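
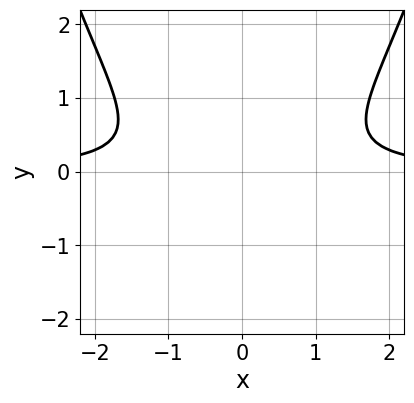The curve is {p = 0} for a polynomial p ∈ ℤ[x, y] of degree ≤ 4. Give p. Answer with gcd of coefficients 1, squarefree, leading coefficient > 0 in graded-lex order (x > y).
Degree: the shape is more complex than any degree-2 curve, so deg p = 3.
Symmetries: mirror symmetry x ↦ −x ⇒ only even powers of x.
Against the integer gridlines: the curve avoids every integer x-axis point in the box; the curve avoids every integer y-axis point in the box.
Assembling these constraints gives the stated polynomial.

x^2*y - 2*y^2 - 1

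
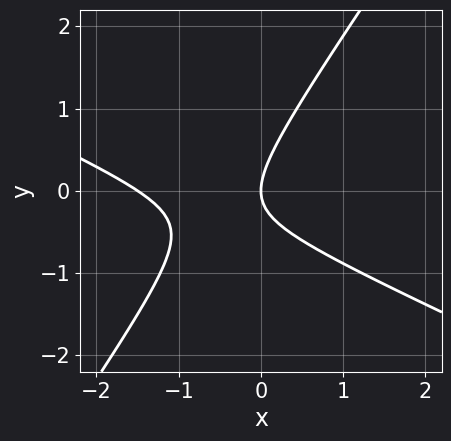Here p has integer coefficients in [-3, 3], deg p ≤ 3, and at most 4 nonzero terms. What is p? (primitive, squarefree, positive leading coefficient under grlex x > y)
The degree is 2 — a generic line meets the curve in up to 2 points.
From the axis intercepts and sections: one x-axis crossing is at x = 0; it crosses the y-axis at the gridline y = 0.
Matching integer coefficients to the picture gives p.

2*x^2 + 3*x*y - 3*y^2 + 3*x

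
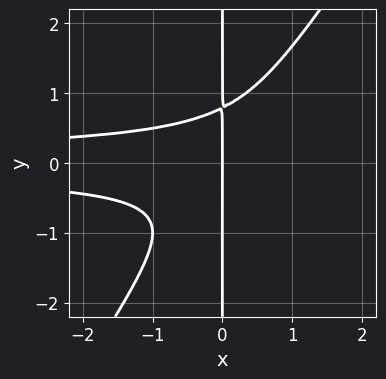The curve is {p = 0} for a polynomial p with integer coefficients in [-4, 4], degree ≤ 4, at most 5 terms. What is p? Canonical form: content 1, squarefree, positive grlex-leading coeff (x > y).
3*x^2*y^2 - 2*x*y^3 + x

Degree: no degree-3 curve has this shape, so deg p = 4.
Checking where it meets the axes: the visible y-axis segment lies entirely on the curve; it crosses the x-axis at the gridline x = 0.
These observations pin down the coefficients.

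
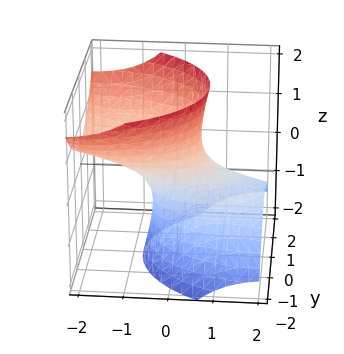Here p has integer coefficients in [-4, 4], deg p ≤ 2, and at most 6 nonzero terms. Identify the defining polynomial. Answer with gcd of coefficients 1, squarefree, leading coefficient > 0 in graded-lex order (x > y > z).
First, degree: no degree-1 surface has this shape, so deg p = 2.
Next, reading off the gridlines: the x-axis gridline crossings are at x ∈ {-1, 1}; it misses every integer gridline on the z-axis.
Finally, the integer polynomial consistent with all of this is the stated p.

x^2 + 3*x*z + 2*y^2 - z^2 - 1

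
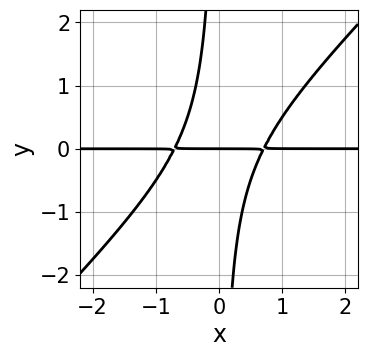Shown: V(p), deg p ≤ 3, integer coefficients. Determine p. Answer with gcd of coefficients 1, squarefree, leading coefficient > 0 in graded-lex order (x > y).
2*x^2*y - 2*x*y^2 - y

First, the degree is 3 — a generic line meets the curve in up to 3 points.
Next, reading off the gridlines: every point of the x-axis in the box is on the curve; it crosses the y-axis at the gridline y = 0.
Finally, putting this together gives p.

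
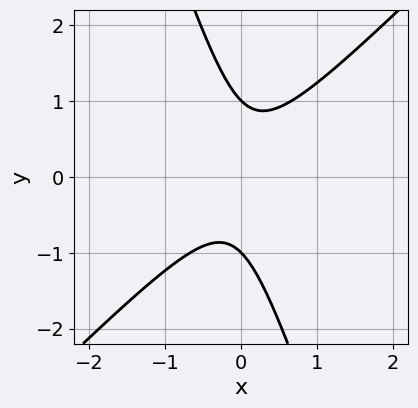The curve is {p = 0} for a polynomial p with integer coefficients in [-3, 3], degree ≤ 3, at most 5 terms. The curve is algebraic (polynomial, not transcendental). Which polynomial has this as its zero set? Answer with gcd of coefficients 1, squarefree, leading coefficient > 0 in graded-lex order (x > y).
(a) deg p = 2.
(b) From the axis intercepts and sections: it misses every integer gridline on the x-axis; the y-axis gridline crossings are at y ∈ {-1, 1}.
(c) Assembling these constraints gives the stated polynomial.

3*x^2 - 2*x*y - y^2 + 1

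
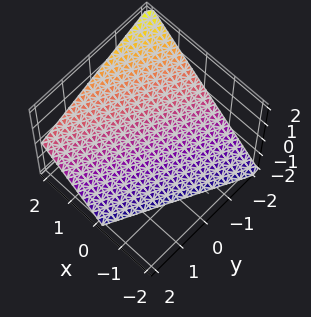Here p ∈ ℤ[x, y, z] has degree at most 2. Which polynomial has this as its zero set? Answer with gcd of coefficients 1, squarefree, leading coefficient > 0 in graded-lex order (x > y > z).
2*x - y - 2*z - 2

1. The degree is 1 — every cross-section is a straight line — this is a plane.
2. Checking where it meets the axes: it meets the z-axis at z = -1 (among the integer gridlines); it crosses the y-axis at the gridline y = -2.
3. The integer polynomial consistent with all of this is the stated p. Check: (1, 0, 0) on the x-axis lies on the surface, and p(1, 0, 0) = 0. ✓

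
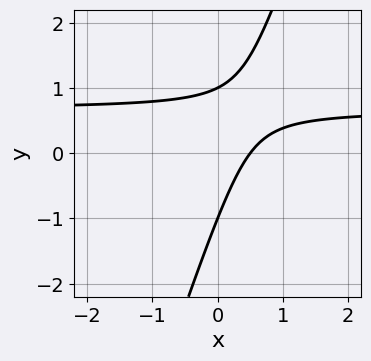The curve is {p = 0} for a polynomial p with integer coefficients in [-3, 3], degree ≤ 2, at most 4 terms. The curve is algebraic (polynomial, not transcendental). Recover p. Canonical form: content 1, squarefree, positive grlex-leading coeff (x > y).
(a) The degree is 2 — the shape is more complex than any degree-1 curve.
(b) Checking where it meets the axes: the y-axis gridline crossings are at y ∈ {-1, 1}.
(c) Together with the visible shape, these determine p as stated.

3*x*y - y^2 - 2*x + 1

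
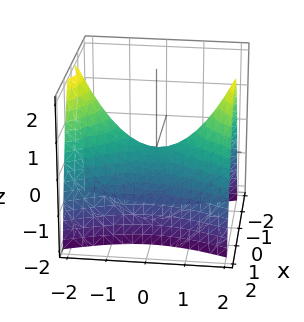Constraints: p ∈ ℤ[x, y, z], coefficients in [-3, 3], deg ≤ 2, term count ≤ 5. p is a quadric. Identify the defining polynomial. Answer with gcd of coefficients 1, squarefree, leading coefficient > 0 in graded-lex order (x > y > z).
1. Degree: a saddle surface; a quadric, so deg p = 2.
2. Symmetries: it's symmetric under y → −y, forcing even powers of y; it's symmetric under x → −x, forcing even powers of x.
3. Reading off the gridlines: it meets the z-axis at z = 0 (among the integer gridlines); one y-axis crossing is at y = 0; one x-axis crossing is at x = 0.
4. Assembling these constraints gives the stated polynomial.

3*x^2 - y^2 + 2*z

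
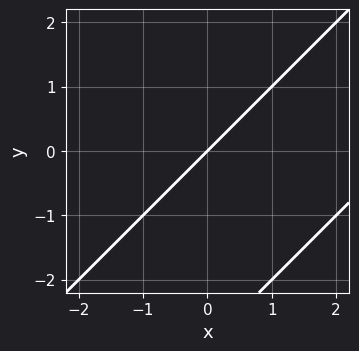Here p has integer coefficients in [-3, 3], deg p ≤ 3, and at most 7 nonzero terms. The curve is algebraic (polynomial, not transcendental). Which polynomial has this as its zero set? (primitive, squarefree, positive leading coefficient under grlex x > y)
x^2 - 2*x*y + y^2 - 3*x + 3*y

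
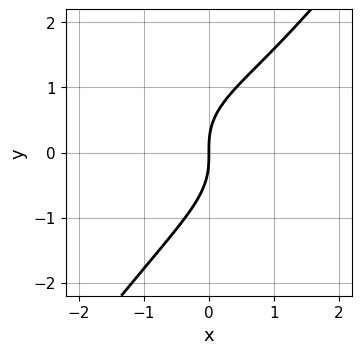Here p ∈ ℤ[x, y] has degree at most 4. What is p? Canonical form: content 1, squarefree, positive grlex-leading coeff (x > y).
1. deg p = 3. The shape is more complex than any degree-2 curve.
2. Reading off the gridlines: it meets the x-axis at x = 0 (among the integer gridlines); one y-axis crossing is at y = 0.
3. These observations pin down the coefficients.

x^3 + 2*x*y^2 - 2*y^3 - x^2 + 3*x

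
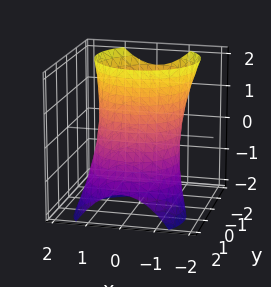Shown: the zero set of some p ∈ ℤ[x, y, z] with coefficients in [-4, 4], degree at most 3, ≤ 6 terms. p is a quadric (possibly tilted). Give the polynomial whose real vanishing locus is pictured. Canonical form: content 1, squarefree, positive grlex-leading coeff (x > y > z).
deg p = 2.
Observable constraints: no z-intercept at any integer in the box.
Solving for integer coefficients yields p as stated.

2*x^2 + 2*y^2 + 2*y*z - 3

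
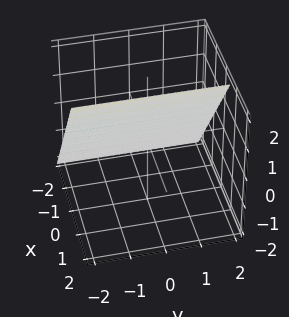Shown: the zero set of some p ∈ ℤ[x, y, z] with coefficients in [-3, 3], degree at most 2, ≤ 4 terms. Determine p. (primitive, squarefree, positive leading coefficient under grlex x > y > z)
3*x - 2*z + 2

Degree: every cross-section is a straight line — this is a plane, so deg p = 1.
From the axis intercepts and sections: it meets the z-axis at z = 1 (among the integer gridlines); the surface avoids every integer y-axis point in the box.
Together with the visible shape, these determine p as stated.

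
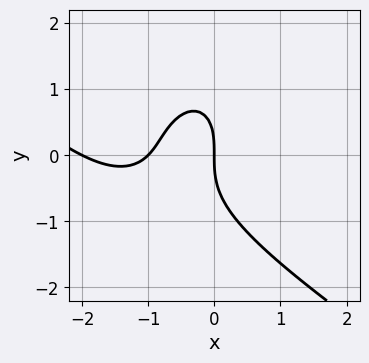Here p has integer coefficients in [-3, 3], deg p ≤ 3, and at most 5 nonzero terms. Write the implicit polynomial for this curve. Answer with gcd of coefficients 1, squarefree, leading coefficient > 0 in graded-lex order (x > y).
x^3 + x^2*y + y^3 + 3*x^2 + 2*x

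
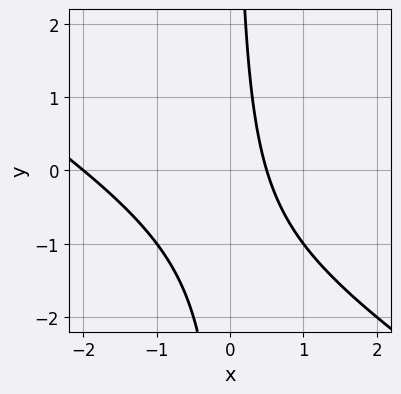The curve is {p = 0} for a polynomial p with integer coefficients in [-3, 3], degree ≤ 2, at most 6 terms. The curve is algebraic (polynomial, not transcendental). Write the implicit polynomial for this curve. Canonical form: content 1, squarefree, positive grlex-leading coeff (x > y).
deg p = 2. A generic line meets the curve in up to 2 points.
From the axis intercepts and sections: no y-intercept at any integer in the box; one x-axis crossing is at x = -2.
Fitting integer coefficients to these (and the overall shape) gives p.

2*x^2 + 3*x*y + 3*x - 2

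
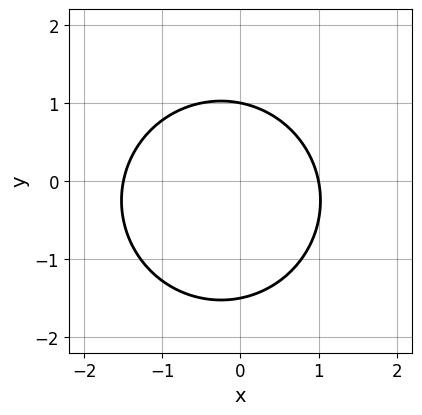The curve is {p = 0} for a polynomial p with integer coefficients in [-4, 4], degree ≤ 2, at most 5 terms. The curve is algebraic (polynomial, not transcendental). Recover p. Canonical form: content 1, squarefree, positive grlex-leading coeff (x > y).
2*x^2 + 2*y^2 + x + y - 3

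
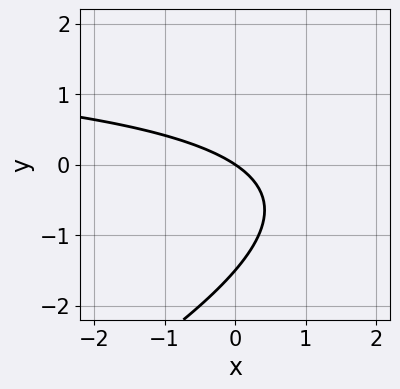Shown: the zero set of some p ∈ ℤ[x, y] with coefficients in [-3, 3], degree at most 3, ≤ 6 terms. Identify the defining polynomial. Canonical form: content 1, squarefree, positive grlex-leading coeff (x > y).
x*y - 2*y^2 - 2*x - 3*y

First, deg p = 2.
Next, checking where it meets the axes: it crosses the y-axis at the gridline y = 0; one x-axis crossing is at x = 0.
Finally, the integer polynomial consistent with all of this is the stated p.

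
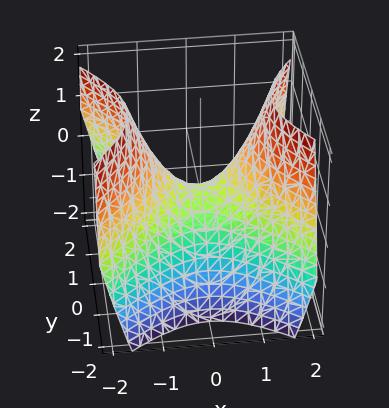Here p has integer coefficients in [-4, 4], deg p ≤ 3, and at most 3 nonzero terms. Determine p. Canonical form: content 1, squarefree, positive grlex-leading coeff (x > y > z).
x^2 - y^2 - z

1. The degree is 2 — a saddle surface; a quadric.
2. Symmetries: the x ↦ −x reflection is a symmetry, so x appears only in even powers; the y ↦ −y reflection is a symmetry, so y appears only in even powers.
3. Against the integer gridlines: it crosses the y-axis at the gridline y = 0; it crosses the z-axis at the gridline z = 0; it meets the x-axis at x = 0 (among the integer gridlines).
4. Matching integer coefficients to the picture gives p.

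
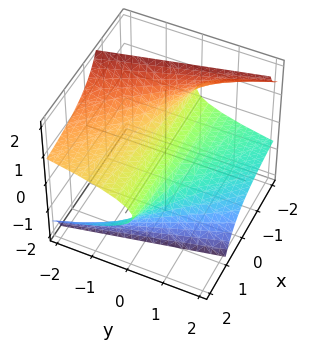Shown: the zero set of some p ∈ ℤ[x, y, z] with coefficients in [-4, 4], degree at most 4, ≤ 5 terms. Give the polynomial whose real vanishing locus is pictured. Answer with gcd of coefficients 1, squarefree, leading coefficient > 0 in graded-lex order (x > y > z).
3*x*z^2 + z^3 + 3*y + 3*z

(a) deg p = 3. The shape is more complex than any degree-2 surface.
(b) From the axis intercepts and sections: it crosses the y-axis at the gridline y = 0; it crosses the z-axis at the gridline z = 0; every point of the x-axis in the box is on the surface.
(c) Assembling these constraints gives the stated polynomial.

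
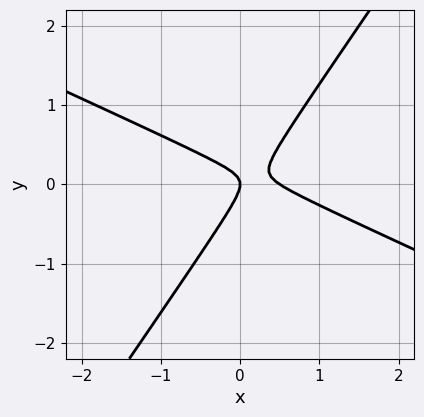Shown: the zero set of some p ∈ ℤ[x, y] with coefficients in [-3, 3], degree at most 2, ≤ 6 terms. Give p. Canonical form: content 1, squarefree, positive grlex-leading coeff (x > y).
2*x^2 + 3*x*y - 3*y^2 - x

1. The degree is 2 — no degree-1 curve has this shape.
2. From the axis intercepts and sections: it crosses the y-axis at the gridline y = 0; one x-axis crossing is at x = 0.
3. The integer polynomial consistent with all of this is the stated p.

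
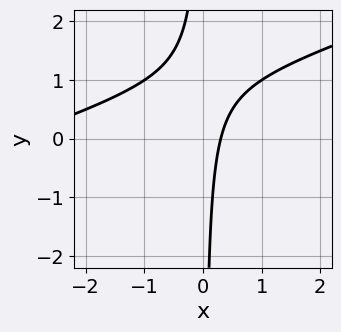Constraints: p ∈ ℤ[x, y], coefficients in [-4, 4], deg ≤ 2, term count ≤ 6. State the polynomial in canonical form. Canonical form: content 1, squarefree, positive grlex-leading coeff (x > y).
1. deg p = 2. The shape is more complex than any degree-1 curve.
2. Observable constraints: no y-intercept at any integer in the box.
3. The integer polynomial consistent with all of this is the stated p.

x^2 - 3*x*y + 3*x - 1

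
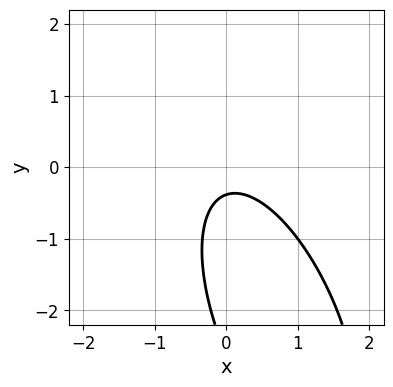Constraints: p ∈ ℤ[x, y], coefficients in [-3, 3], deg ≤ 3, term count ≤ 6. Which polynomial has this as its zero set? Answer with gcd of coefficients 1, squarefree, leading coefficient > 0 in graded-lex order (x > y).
3*x^2 + 2*x*y + y^2 + 3*y + 1

The degree is 2 — a generic line meets the curve in up to 2 points.
Observable constraints: it misses every integer gridline on the x-axis.
Fitting integer coefficients to these (and the overall shape) gives p.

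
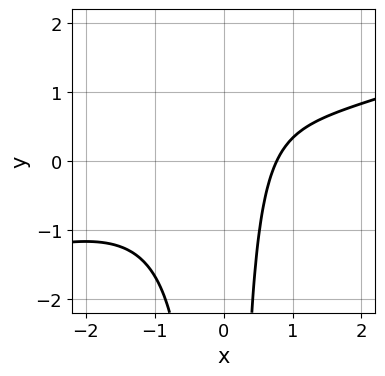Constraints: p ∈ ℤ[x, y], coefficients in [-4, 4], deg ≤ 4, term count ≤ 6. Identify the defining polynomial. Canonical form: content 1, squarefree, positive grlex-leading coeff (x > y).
deg p = 3.
Against the integer gridlines: it misses every integer gridline on the y-axis.
Fitting integer coefficients to these (and the overall shape) gives p.

x^3 - 3*x^2*y + 2*x - 2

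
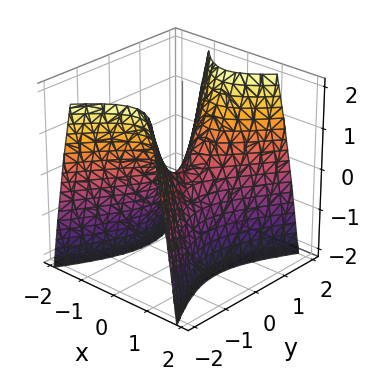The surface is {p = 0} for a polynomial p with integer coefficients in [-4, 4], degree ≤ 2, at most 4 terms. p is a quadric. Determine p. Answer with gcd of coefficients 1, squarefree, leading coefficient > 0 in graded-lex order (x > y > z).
2*x^2 - y^2 + z

1. Degree: a hyperbolic paraboloid; a quadric, so deg p = 2.
2. Symmetries: the y ↦ −y reflection is a symmetry, so y appears only in even powers; the x ↦ −x reflection is a symmetry, so x appears only in even powers.
3. From the axis intercepts and sections: it meets the y-axis at y = 0 (among the integer gridlines); it meets the z-axis at z = 0 (among the integer gridlines).
4. The integer polynomial consistent with all of this is the stated p.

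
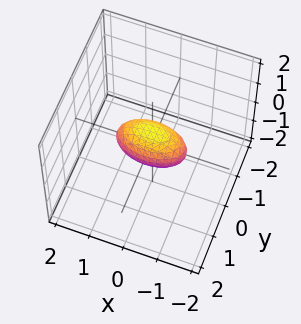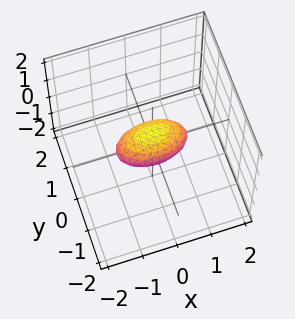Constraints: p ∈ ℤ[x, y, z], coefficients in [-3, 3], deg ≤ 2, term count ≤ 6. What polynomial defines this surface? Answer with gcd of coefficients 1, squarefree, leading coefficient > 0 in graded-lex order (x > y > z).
(a) The degree is 2 — bounded and convex; a quadric.
(b) Symmetries: mirror symmetry z ↦ −z ⇒ only even powers of z; mirror symmetry y ↦ −y ⇒ only even powers of y; mirror symmetry x ↦ −x ⇒ only even powers of x.
(c) Reading off the gridlines: the x-axis gridline crossings are at x ∈ {-1, 1}.
(d) The integer polynomial consistent with all of this is the stated p.

x^2 + 3*y^2 + 2*z^2 - 1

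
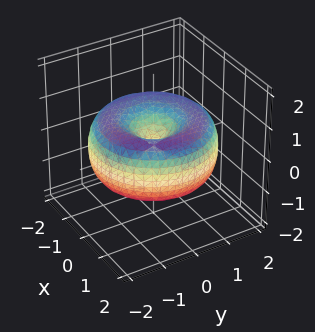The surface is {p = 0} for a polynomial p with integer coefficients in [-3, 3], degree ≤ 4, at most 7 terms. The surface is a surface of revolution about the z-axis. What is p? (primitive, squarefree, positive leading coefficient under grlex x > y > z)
x^4 + 2*x^2*y^2 + y^4 - 3*x^2 - 3*y^2 + 3*z^2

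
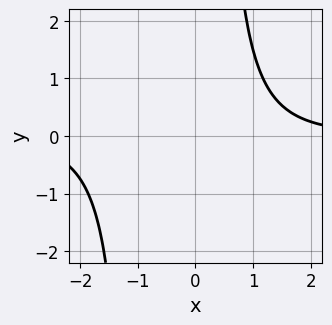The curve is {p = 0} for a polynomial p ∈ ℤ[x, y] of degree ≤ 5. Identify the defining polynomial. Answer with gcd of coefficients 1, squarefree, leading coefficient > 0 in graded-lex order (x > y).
(a) deg p = 4. A generic line meets the curve in up to 4 points.
(b) From the axis intercepts and sections: no x-intercept at any integer in the box; no y-intercept at any integer in the box.
(c) These observations pin down the coefficients.

x^3*y + x^2*y - 3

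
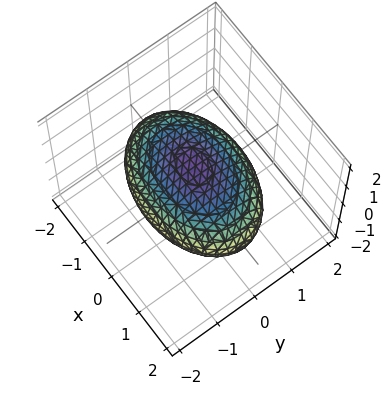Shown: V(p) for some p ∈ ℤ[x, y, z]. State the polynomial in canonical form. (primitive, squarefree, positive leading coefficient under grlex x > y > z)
x^2 + 2*y^2 + 3*z^2 - 3

First, degree: bounded and convex; a quadric, so deg p = 2.
Next, symmetries: the y ↦ −y reflection is a symmetry, so y appears only in even powers; it's symmetric under z → −z, forcing even powers of z; the x ↦ −x reflection is a symmetry, so x appears only in even powers.
Then, reading off the gridlines: among the integer gridlines, it crosses the z-axis at z ∈ {-1, 1}.
Finally, assembling these constraints gives the stated polynomial.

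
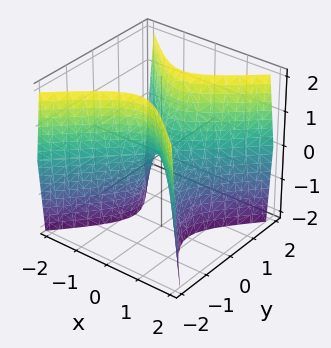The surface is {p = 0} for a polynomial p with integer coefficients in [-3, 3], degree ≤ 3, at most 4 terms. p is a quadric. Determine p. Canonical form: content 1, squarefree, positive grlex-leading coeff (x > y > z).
First, the degree is 2 — a hyperbolic paraboloid; a quadric.
Next, symmetries: the x ↦ −x reflection is a symmetry, so x appears only in even powers; mirror symmetry y ↦ −y ⇒ only even powers of y.
Then, from the axis intercepts and sections: it meets the x-axis at x = 0 (among the integer gridlines); it meets the y-axis at y = 0 (among the integer gridlines); it crosses the z-axis at the gridline z = 0.
Finally, assembling these constraints gives the stated polynomial.

3*x^2 - 3*y^2 + z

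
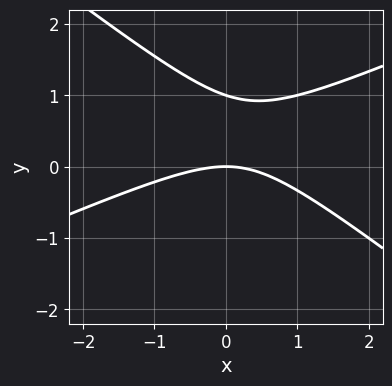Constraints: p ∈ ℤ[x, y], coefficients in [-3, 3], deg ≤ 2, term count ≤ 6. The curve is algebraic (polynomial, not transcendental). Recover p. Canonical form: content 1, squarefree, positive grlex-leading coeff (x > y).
x^2 - x*y - 3*y^2 + 3*y

deg p = 2. The shape is more complex than any degree-1 curve.
Observable constraints: among the integer gridlines, it crosses the y-axis at y ∈ {0, 1}; one x-axis crossing is at x = 0.
Solving for integer coefficients yields p as stated.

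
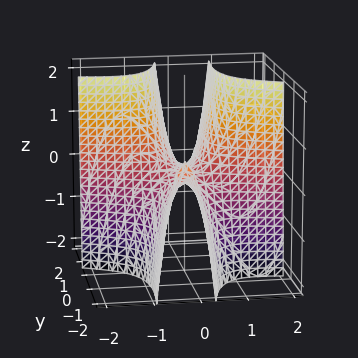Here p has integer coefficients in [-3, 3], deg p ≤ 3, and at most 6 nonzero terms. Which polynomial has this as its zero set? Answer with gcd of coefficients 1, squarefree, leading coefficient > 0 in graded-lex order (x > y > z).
x^3 + 3*x^2*y - x*y^2 - z

(a) The degree is 3 — no degree-2 surface has this shape.
(b) Against the integer gridlines: every point of the y-axis in the box is on the surface; it meets the x-axis at x = 0 (among the integer gridlines); it meets the z-axis at z = 0 (among the integer gridlines).
(c) Fitting integer coefficients to these (and the overall shape) gives p.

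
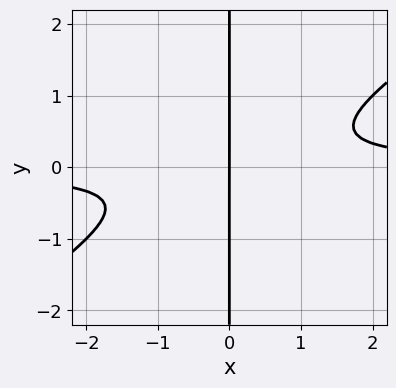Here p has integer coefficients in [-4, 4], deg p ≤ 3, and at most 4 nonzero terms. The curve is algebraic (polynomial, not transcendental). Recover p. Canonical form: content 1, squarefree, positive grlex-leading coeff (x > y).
deg p = 3. A generic line meets the curve in up to 3 points.
From the visible intercepts: every point of the y-axis in the box is on the curve; it meets the x-axis at x = 0 (among the integer gridlines).
Assembling these constraints gives the stated polynomial.

2*x^2*y - 3*x*y^2 - x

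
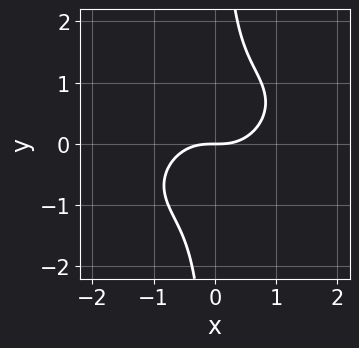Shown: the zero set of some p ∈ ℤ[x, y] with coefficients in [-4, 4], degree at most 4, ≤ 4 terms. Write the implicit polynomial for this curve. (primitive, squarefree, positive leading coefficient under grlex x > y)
2*x^3 - 2*x^2*y + 3*x*y^2 - 2*y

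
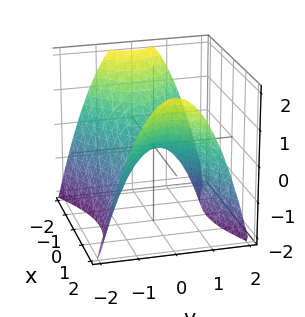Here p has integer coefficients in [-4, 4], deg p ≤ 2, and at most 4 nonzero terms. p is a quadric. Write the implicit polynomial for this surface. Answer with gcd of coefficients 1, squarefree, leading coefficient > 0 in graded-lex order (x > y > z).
x^2 - 2*y^2 - 2*z

First, degree: a saddle surface; a quadric, so deg p = 2.
Then, symmetries: it's symmetric under y → −y, forcing even powers of y; mirror symmetry x ↦ −x ⇒ only even powers of x.
Then, against the integer gridlines: it crosses the z-axis at the gridline z = 0; one x-axis crossing is at x = 0.
Finally, fitting integer coefficients to these (and the overall shape) gives p.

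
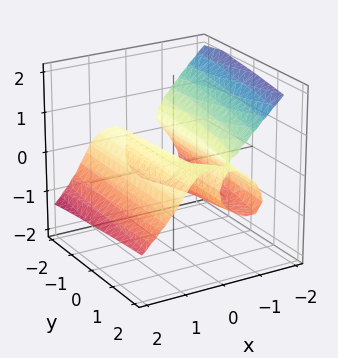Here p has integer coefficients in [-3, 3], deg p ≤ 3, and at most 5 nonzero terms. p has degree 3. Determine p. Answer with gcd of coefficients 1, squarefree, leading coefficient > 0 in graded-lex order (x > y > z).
(a) deg p = 3.
(b) Reading off the gridlines: one z-axis crossing is at z = 0; the visible y-axis segment lies entirely on the surface; the x-axis gridline crossings are at x ∈ {-1, 0, 1}.
(c) Matching integer coefficients to the picture gives p.

2*x^3 - y*z^2 + 3*z^3 + 3*x*z - 2*x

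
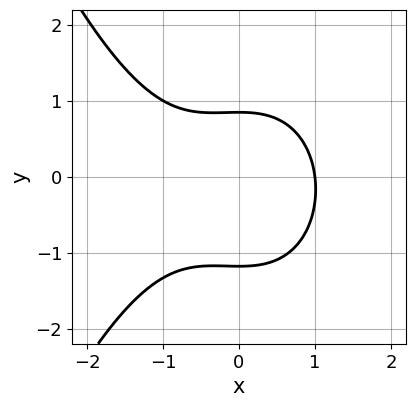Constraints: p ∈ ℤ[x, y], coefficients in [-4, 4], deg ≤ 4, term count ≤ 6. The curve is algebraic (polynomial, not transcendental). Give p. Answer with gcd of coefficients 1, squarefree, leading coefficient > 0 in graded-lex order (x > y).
2*x^3 + x^2 + 3*y^2 + y - 3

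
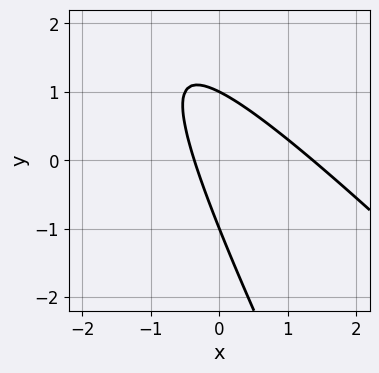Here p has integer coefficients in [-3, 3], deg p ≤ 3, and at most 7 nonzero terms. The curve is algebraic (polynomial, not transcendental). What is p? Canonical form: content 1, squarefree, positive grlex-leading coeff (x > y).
2*x^2 + 3*x*y + y^2 - 2*x - 1

The degree is 2 — a generic line meets the curve in up to 2 points.
Checking where it meets the axes: among the integer gridlines, it crosses the y-axis at y ∈ {-1, 1}.
Matching integer coefficients to the picture gives p.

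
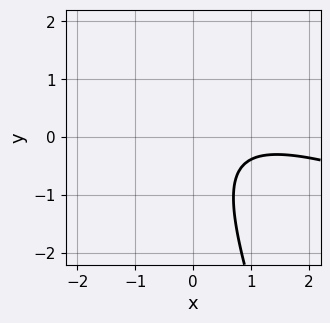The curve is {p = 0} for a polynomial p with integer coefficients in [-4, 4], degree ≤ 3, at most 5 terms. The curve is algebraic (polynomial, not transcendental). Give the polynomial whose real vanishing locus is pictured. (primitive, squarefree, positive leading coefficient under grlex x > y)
First, deg p = 2. The shape is more complex than any degree-1 curve.
Next, reading off the gridlines: no y-intercept at any integer in the box; no x-intercept at any integer in the box.
Finally, solving for integer coefficients yields p as stated.

x^2 + 3*x*y + y^2 - 2*x + 2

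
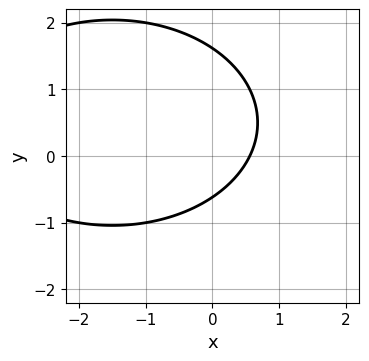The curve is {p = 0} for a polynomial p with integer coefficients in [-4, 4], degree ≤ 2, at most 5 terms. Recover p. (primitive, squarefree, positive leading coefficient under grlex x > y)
x^2 + 2*y^2 + 3*x - 2*y - 2

Degree: the shape is more complex than any degree-1 curve, so deg p = 2.
Matching integer coefficients to the picture gives p.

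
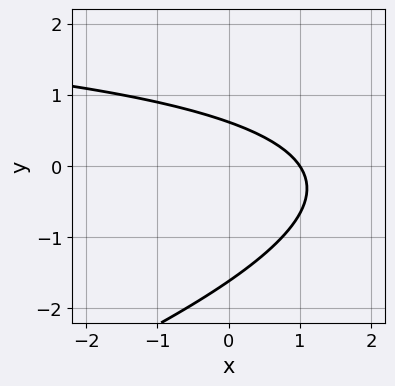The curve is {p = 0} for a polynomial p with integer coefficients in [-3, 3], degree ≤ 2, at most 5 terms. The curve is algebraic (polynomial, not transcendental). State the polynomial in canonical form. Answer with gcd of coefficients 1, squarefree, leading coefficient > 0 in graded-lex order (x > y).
x*y - 3*y^2 - 3*x - 3*y + 3

(a) Degree: no degree-1 curve has this shape, so deg p = 2.
(b) From the visible intercepts: one x-axis crossing is at x = 1.
(c) Fitting integer coefficients to these (and the overall shape) gives p.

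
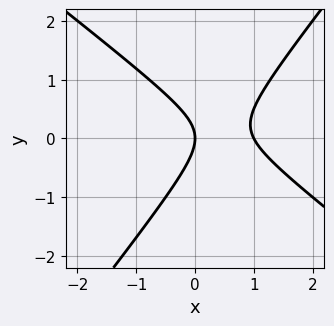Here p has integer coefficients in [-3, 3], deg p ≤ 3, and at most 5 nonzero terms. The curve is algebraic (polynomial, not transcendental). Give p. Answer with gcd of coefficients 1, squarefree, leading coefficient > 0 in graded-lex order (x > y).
(a) The degree is 2 — no degree-1 curve has this shape.
(b) Against the integer gridlines: it meets the y-axis at y = 0 (among the integer gridlines); the x-axis gridline crossings are at x ∈ {0, 1}.
(c) Together with the visible shape, these determine p as stated.

2*x^2 + x*y - 2*y^2 - 2*x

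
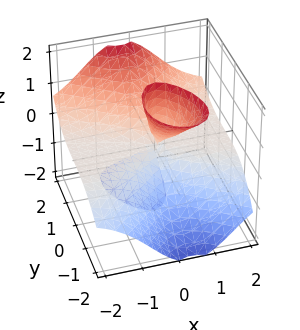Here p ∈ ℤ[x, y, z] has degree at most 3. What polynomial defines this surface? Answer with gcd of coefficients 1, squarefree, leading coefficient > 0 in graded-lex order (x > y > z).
First, there are 2 components. They look like related sheets of one shape, so recover p as a whole.
Then, the degree is 3 — a generic line meets the surface in up to 3 points.
Next, from the visible intercepts: every point of the x-axis in the box is on the surface; every point of the z-axis in the box is on the surface; it meets the y-axis at y = 0 (among the integer gridlines).
Finally, putting this together gives p.

3*x^2*z + x*y*z - y^3 + y*z^2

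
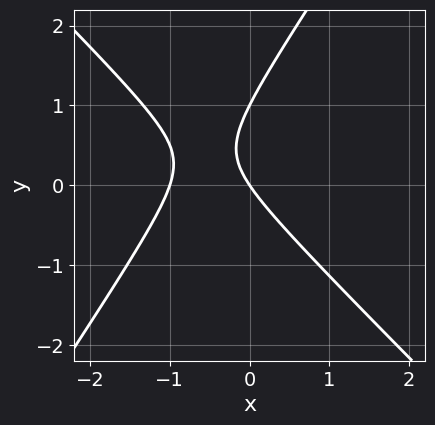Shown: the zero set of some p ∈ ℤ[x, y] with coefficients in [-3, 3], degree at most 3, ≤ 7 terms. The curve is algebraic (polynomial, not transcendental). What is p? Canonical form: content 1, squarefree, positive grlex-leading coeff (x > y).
First, degree: a generic line meets the curve in up to 2 points, so deg p = 2.
Next, reading off the gridlines: the y-axis gridline crossings are at y ∈ {0, 1}; among the integer gridlines, it crosses the x-axis at x ∈ {-1, 0}.
Finally, together with the visible shape, these determine p as stated.

3*x^2 + x*y - 2*y^2 + 3*x + 2*y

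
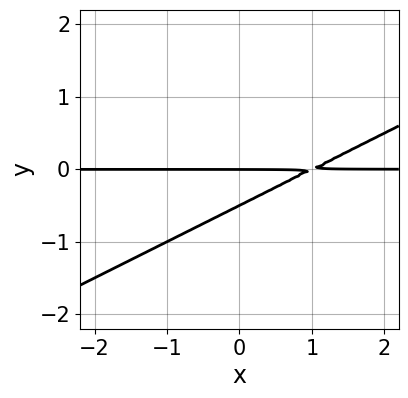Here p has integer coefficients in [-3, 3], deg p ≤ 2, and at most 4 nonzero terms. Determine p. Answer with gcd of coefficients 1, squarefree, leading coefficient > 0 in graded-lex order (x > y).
x*y - 2*y^2 - y

1. The degree is 2 — a generic line meets the curve in up to 2 points.
2. Checking where it meets the axes: the visible x-axis segment lies entirely on the curve; one y-axis crossing is at y = 0.
3. Together with the visible shape, these determine p as stated.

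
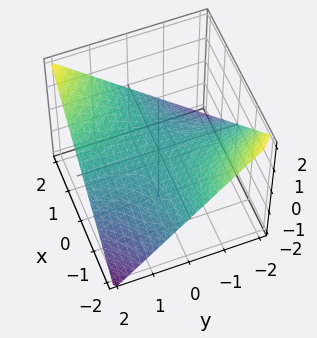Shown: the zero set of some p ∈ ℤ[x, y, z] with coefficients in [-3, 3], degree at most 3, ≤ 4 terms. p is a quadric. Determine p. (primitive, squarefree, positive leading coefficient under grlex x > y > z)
x*y - 2*z

First, degree: a hyperbolic paraboloid; a quadric, so deg p = 2.
Next, checking where it meets the axes: one z-axis crossing is at z = 0; every point of the y-axis in the box is on the surface.
Finally, fitting integer coefficients to these (and the overall shape) gives p. Check: (-1, 0, 0) on the x-axis lies on the surface, and p(-1, 0, 0) = 0. ✓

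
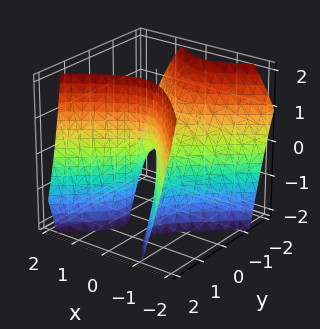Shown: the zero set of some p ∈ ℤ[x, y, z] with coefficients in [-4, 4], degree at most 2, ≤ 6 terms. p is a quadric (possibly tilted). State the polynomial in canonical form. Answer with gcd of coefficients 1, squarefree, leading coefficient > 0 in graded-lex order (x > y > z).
First, the degree is 2 — a generic line meets the surface in up to 2 points.
Next, reading off the gridlines: it crosses the x-axis at the gridline x = 0; it crosses the y-axis at the gridline y = 0; it meets the z-axis at z = 0 (among the integer gridlines).
Finally, matching integer coefficients to the picture gives p.

3*x^2 - x*y - 3*y^2 - 2*y*z + z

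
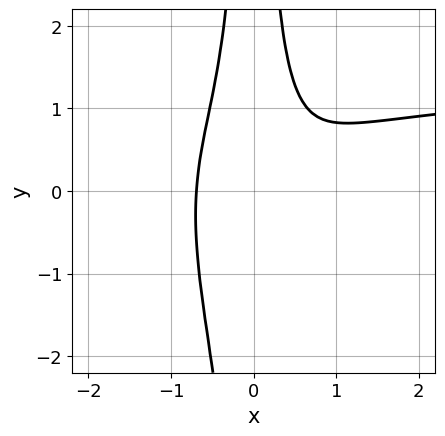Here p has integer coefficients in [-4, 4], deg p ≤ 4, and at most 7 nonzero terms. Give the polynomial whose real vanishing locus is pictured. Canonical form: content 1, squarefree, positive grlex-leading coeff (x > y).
2*x^3*y + x^2*y^2 - 3*x^3 + 2*x^2*y - 1

1. Degree: a generic line meets the curve in up to 4 points, so deg p = 4.
2. From the visible intercepts: the curve avoids every integer y-axis point in the box.
3. The integer polynomial consistent with all of this is the stated p.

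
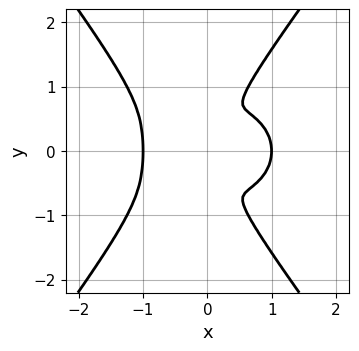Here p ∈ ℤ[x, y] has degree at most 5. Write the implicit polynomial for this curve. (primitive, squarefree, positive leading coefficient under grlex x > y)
1. The degree is 4 — the shape is more complex than any degree-3 curve.
2. Symmetries: the y ↦ −y reflection is a symmetry, so y appears only in even powers.
3. Reading off the gridlines: the x-axis gridline crossings are at x ∈ {-1, 1}.
4. Together with the visible shape, these determine p as stated.

3*x^4 + 2*x^2*y^2 - 2*y^4 + 3*x*y^2 - 3*x^2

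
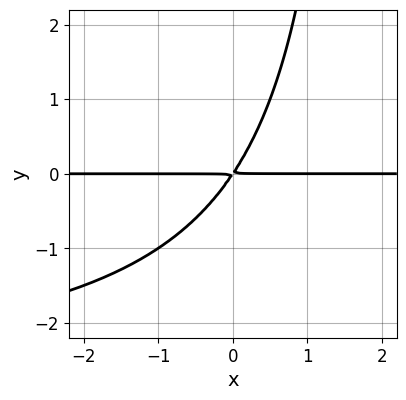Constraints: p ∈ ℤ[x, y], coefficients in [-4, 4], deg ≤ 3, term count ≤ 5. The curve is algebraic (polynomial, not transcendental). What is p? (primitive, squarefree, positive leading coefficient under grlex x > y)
1. The degree is 3 — no degree-2 curve has this shape.
2. Checking where it meets the axes: the visible x-axis segment lies entirely on the curve.
3. Fitting integer coefficients to these (and the overall shape) gives p.

x*y^2 + 3*x*y - 2*y^2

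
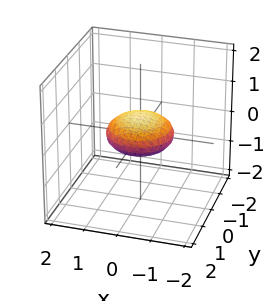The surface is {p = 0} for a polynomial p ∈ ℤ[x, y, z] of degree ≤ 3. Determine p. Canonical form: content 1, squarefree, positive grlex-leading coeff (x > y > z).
x^2 + y^2 + 3*z^2 - 1

First, the degree is 2 — a generic line meets the surface in up to 2 points.
Then, by symmetry, the surface is invariant under rotation about z: p = q(x² + y², z).
Next, checking where it meets the axes: the x-axis gridline crossings are at x ∈ {-1, 1}; a circular section at z = 0 has radius exactly 1.
Finally, assembling these constraints gives the stated polynomial. Check: (0, -1, 0) on the y-axis lies on the surface, and p(0, -1, 0) = 0. ✓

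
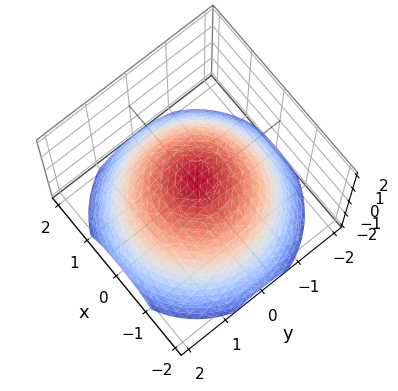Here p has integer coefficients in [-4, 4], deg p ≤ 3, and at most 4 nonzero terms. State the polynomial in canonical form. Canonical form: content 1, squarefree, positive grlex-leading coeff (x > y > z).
x^2 + y^2 + 2*z - 1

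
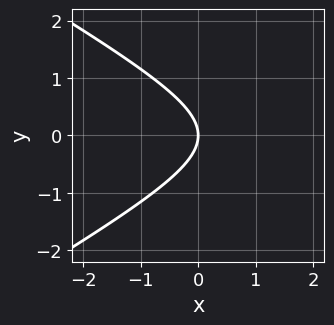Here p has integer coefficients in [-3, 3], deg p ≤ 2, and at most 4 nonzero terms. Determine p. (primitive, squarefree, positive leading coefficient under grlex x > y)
x^2 - 3*y^2 - 3*x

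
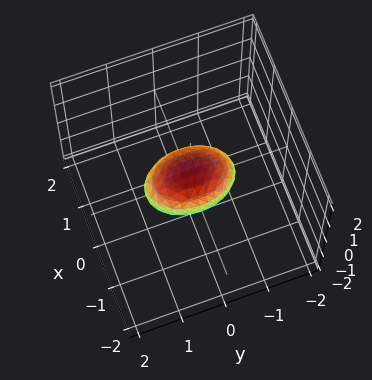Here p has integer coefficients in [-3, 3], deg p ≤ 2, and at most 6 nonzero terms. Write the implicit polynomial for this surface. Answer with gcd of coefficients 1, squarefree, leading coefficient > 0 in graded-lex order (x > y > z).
2*x^2 + y^2 + 2*z^2 - 1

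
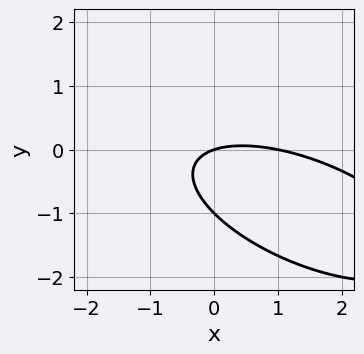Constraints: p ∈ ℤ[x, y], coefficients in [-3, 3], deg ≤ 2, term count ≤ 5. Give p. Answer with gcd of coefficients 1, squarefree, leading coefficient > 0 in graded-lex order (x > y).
1. The degree is 2 — the shape is more complex than any degree-1 curve.
2. Observable constraints: the x-axis gridline crossings are at x ∈ {0, 1}; the y-axis gridline crossings are at y ∈ {-1, 0}.
3. Putting this together gives p.

x^2 + 2*x*y + 3*y^2 - x + 3*y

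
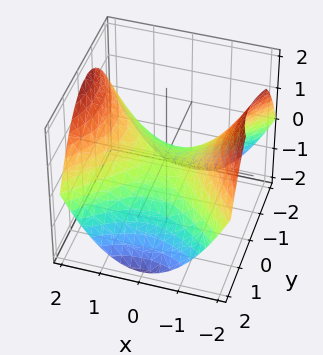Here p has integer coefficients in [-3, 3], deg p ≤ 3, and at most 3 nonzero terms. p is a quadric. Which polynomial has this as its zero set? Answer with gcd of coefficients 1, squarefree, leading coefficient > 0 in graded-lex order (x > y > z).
(a) Degree: a saddle surface; a quadric, so deg p = 2.
(b) Symmetries: it's symmetric under x → −x, forcing even powers of x; the y ↦ −y reflection is a symmetry, so y appears only in even powers.
(c) From the axis intercepts and sections: one x-axis crossing is at x = 0; it crosses the z-axis at the gridline z = 0; one y-axis crossing is at y = 0.
(d) The integer polynomial consistent with all of this is the stated p.

x^2 - y^2 - 2*z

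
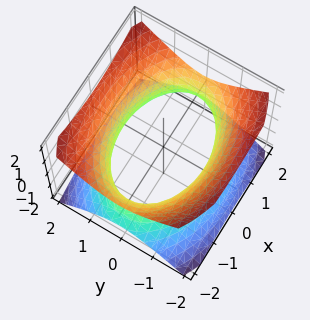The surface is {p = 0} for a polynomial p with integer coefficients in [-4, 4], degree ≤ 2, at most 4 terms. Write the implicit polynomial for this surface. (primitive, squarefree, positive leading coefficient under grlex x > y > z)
x^2 + 2*y^2 - 2*z^2 - 3

Degree: one connected sheet with a waist; a quadric, so deg p = 2.
Symmetries: it's symmetric under z → −z, forcing even powers of z; it's symmetric under x → −x, forcing even powers of x; it's symmetric under y → −y, forcing even powers of y.
Against the integer gridlines: the surface avoids every integer z-axis point in the box.
Fitting integer coefficients to these (and the overall shape) gives p.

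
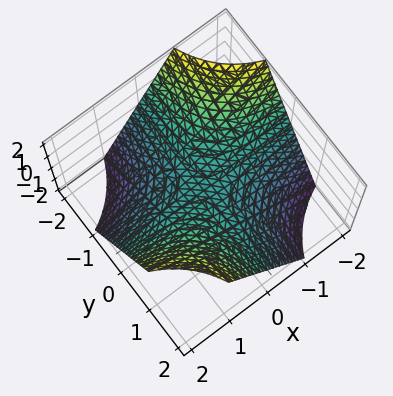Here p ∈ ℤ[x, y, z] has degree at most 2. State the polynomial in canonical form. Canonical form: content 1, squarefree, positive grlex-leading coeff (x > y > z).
x*y - z

deg p = 2.
From the axis intercepts and sections: it meets the z-axis at z = 0 (among the integer gridlines); the visible x-axis segment lies entirely on the surface; every point of the y-axis in the box is on the surface.
Together with the visible shape, these determine p as stated.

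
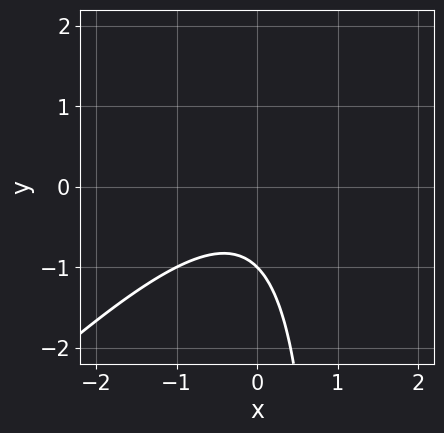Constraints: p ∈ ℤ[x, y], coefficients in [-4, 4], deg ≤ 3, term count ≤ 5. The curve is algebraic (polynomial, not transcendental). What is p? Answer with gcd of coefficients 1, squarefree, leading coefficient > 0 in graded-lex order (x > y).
x^2 - x*y + y + 1

First, degree: the shape is more complex than any degree-1 curve, so deg p = 2.
Next, observable constraints: it misses every integer gridline on the x-axis; it crosses the y-axis at the gridline y = -1.
Finally, together with the visible shape, these determine p as stated.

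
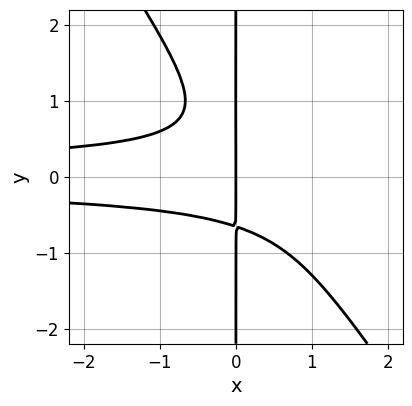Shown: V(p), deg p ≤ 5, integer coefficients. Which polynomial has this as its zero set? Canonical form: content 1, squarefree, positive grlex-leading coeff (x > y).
3*x^2*y^2 + 2*x*y^3 - x*y^2 + x

1. The degree is 4 — a generic line meets the curve in up to 4 points.
2. Checking where it meets the axes: it crosses the x-axis at the gridline x = 0; the visible y-axis segment lies entirely on the curve.
3. Matching integer coefficients to the picture gives p.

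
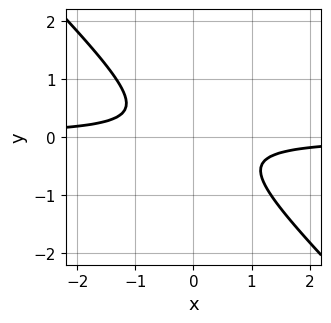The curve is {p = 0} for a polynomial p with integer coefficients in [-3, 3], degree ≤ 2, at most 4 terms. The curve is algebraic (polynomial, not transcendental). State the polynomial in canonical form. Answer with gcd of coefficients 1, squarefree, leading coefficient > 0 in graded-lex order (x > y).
3*x*y + 3*y^2 + 1

The degree is 2 — no degree-1 curve has this shape.
From the visible intercepts: it misses every integer gridline on the y-axis; the curve avoids every integer x-axis point in the box.
Putting this together gives p.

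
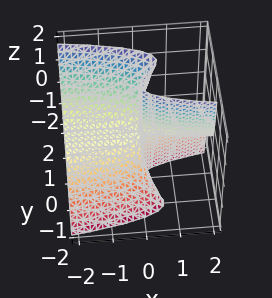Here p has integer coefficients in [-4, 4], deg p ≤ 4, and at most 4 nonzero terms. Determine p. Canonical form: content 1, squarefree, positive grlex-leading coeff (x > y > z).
3*y^3 - 2*y^2*z + x*z

First, degree: the shape is more complex than any degree-2 surface, so deg p = 3.
Then, reading off the gridlines: the visible x-axis segment lies entirely on the surface; the visible z-axis segment lies entirely on the surface; one y-axis crossing is at y = 0.
Finally, matching integer coefficients to the picture gives p.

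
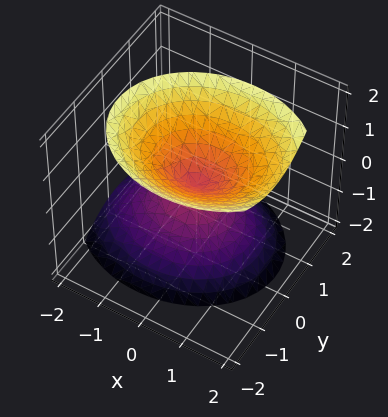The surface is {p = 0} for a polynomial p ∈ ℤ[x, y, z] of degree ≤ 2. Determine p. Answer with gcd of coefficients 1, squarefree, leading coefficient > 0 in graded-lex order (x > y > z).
There are 2 components.
deg p = 2.
Reading off the gridlines: it crosses the z-axis at the gridline z = 0; it crosses the x-axis at the gridline x = 0.
Assembling these constraints gives the stated polynomial.

2*x^2 - x*z + 3*y^2 + y*z - 2*z^2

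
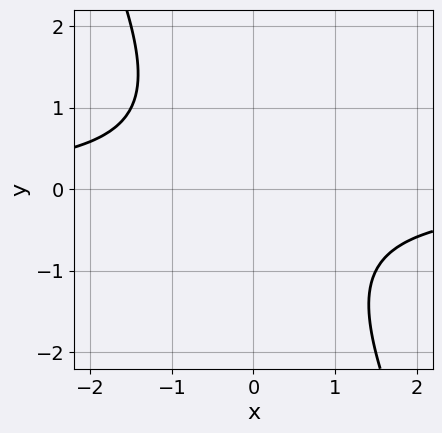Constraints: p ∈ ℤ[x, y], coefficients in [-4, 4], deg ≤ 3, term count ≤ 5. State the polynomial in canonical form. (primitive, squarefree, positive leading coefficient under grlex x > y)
First, the degree is 2 — no degree-1 curve has this shape.
Then, from the axis intercepts and sections: no y-intercept at any integer in the box; the curve avoids every integer x-axis point in the box.
Finally, fitting integer coefficients to these (and the overall shape) gives p.

2*x*y + y^2 + 2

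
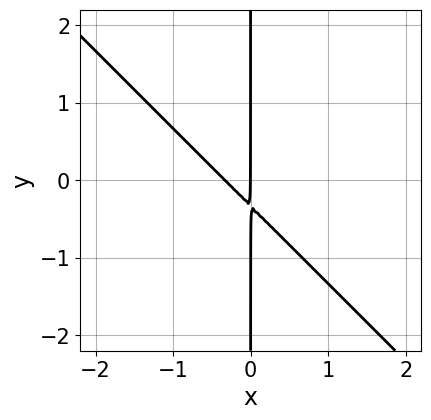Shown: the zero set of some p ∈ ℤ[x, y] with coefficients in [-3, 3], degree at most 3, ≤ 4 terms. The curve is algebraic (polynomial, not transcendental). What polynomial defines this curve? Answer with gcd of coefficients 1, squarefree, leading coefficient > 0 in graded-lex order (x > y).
3*x^2 + 3*x*y + x

1. deg p = 2. A generic line meets the curve in up to 2 points.
2. Observable constraints: it meets the x-axis at x = 0 (among the integer gridlines); the visible y-axis segment lies entirely on the curve.
3. Assembling these constraints gives the stated polynomial.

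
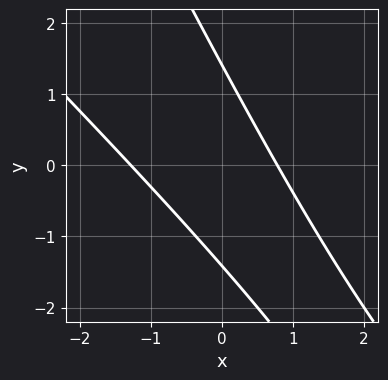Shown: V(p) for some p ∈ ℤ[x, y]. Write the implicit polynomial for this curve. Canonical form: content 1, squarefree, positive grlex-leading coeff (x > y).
1. Degree: a generic line meets the curve in up to 2 points, so deg p = 2.
2. Matching integer coefficients to the picture gives p.

2*x^2 + 3*x*y + y^2 + x - 2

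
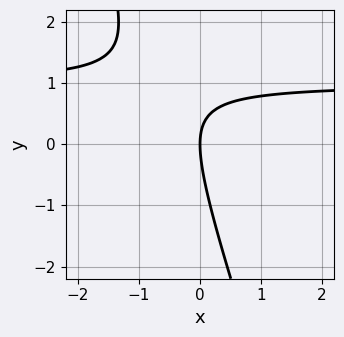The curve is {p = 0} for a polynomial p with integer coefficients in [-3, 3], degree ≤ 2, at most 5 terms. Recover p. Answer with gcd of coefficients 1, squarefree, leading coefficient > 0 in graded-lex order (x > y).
3*x*y + y^2 - 3*x

First, degree: no degree-1 curve has this shape, so deg p = 2.
Next, from the axis intercepts and sections: one x-axis crossing is at x = 0; it meets the y-axis at y = 0 (among the integer gridlines).
Finally, assembling these constraints gives the stated polynomial.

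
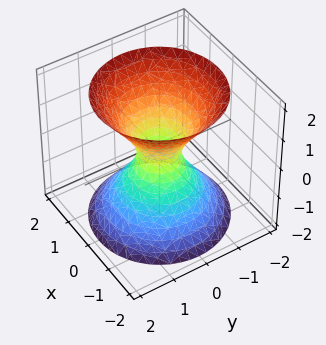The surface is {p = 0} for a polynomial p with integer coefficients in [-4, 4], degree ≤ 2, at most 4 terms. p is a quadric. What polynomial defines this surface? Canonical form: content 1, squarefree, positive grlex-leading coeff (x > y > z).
The degree is 2 — an hourglass — one-sheet hyperboloid; a quadric.
Symmetries: rotational symmetry about the z-axis ⇒ p depends on x, y only through x² + y²; mirror symmetry z ↦ −z ⇒ only even powers of z.
From the visible intercepts: a circular section at z = 0 has radius between 0 and 1; it misses every integer gridline on the z-axis.
Fitting integer coefficients to these (and the overall shape) gives p.

3*x^2 + 3*y^2 - 2*z^2 - 1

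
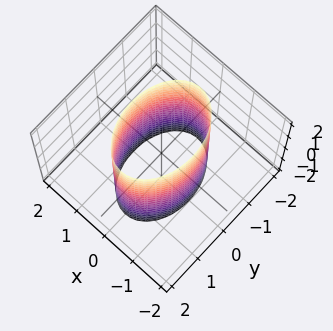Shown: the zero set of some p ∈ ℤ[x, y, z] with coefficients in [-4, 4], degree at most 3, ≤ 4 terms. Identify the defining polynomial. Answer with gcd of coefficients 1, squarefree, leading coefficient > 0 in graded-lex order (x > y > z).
2*x^2 + y^2 - 2

1. Degree: a cylinder; a quadric, so deg p = 2.
2. Symmetries: mirror symmetry x ↦ −x ⇒ only even powers of x; the z ↦ −z reflection is a symmetry, so z appears only in even powers; the y ↦ −y reflection is a symmetry, so y appears only in even powers.
3. Checking where it meets the axes: the surface avoids every integer z-axis point in the box; among the integer gridlines, it crosses the x-axis at x ∈ {-1, 1}.
4. Fitting integer coefficients to these (and the overall shape) gives p.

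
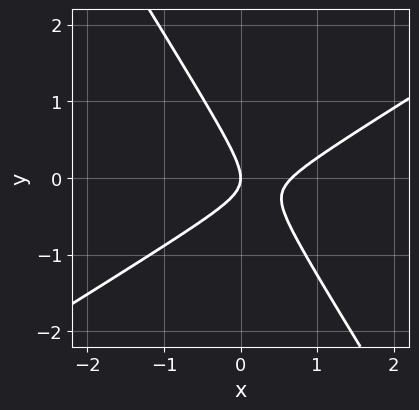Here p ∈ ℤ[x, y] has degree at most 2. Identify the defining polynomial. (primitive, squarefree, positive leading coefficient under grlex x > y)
3*x^2 - 3*x*y - 3*y^2 - 2*x

First, degree: a generic line meets the curve in up to 2 points, so deg p = 2.
Next, reading off the gridlines: it meets the x-axis at x = 0 (among the integer gridlines); it crosses the y-axis at the gridline y = 0.
Finally, matching integer coefficients to the picture gives p.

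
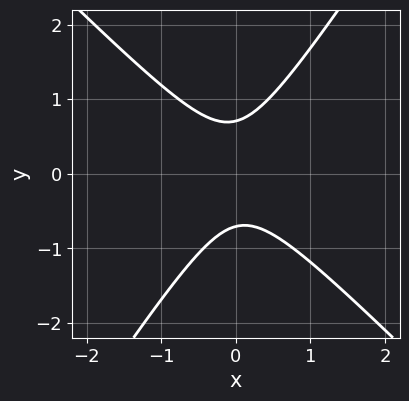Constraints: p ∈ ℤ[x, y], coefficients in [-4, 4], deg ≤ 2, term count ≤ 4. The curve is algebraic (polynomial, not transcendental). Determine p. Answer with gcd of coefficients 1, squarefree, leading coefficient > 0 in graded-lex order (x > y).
3*x^2 + x*y - 2*y^2 + 1

1. The degree is 2 — the shape is more complex than any degree-1 curve.
2. Reading off the gridlines: it misses every integer gridline on the x-axis.
3. These observations pin down the coefficients.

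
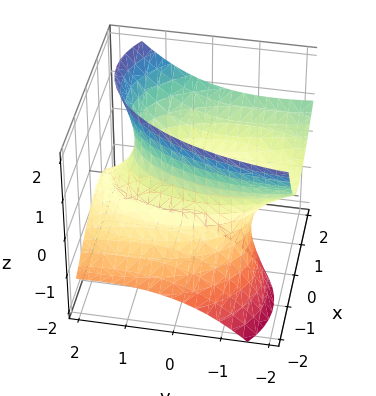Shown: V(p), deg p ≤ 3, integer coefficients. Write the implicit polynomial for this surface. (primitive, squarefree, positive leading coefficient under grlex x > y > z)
3*x^2 - 3*x*z + y^2 + 3*y*z - 2*z^2 - 3

1. Degree: a generic line meets the surface in up to 2 points, so deg p = 2.
2. Observable constraints: the x-axis gridline crossings are at x ∈ {-1, 1}; no z-intercept at any integer in the box.
3. These observations pin down the coefficients.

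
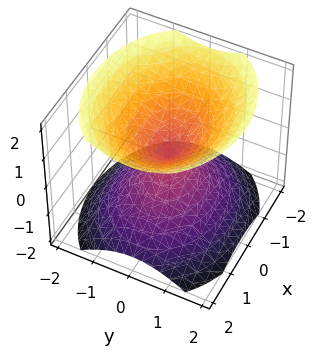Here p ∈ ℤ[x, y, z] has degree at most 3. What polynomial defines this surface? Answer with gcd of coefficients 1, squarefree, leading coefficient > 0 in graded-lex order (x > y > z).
2*x^2 + 3*y^2 - 3*z^2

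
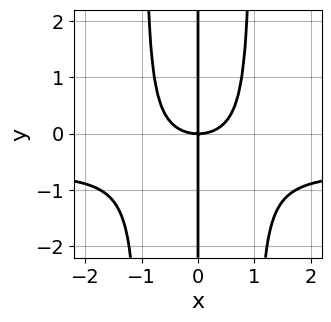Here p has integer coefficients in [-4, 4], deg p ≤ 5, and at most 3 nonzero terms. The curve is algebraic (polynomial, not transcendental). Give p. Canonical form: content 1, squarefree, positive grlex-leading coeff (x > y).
3*x^3*y + 2*x^3 - 3*x*y

(a) The degree is 4 — no degree-3 curve has this shape.
(b) Reading off the gridlines: the visible y-axis segment lies entirely on the curve; one x-axis crossing is at x = 0.
(c) Matching integer coefficients to the picture gives p.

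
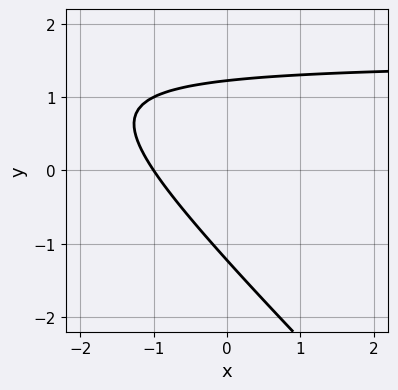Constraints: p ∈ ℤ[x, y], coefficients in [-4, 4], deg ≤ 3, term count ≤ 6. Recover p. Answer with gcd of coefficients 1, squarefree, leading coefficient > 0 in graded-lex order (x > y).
(a) Degree: the shape is more complex than any degree-1 curve, so deg p = 2.
(b) Checking where it meets the axes: it crosses the x-axis at the gridline x = -1.
(c) These observations pin down the coefficients.

2*x*y + 2*y^2 - 3*x - 3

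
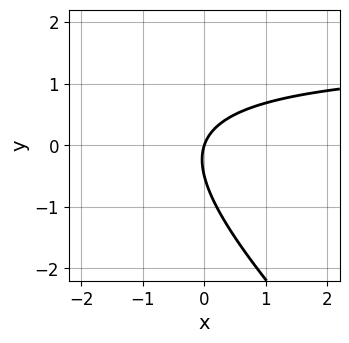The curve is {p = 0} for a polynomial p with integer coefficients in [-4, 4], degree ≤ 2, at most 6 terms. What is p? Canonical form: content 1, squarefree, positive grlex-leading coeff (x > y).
First, the degree is 2 — the shape is more complex than any degree-1 curve.
Next, checking where it meets the axes: it meets the y-axis at y = 0 (among the integer gridlines); it meets the x-axis at x = 0 (among the integer gridlines).
Finally, together with the visible shape, these determine p as stated.

2*x*y + 2*y^2 - 3*x + y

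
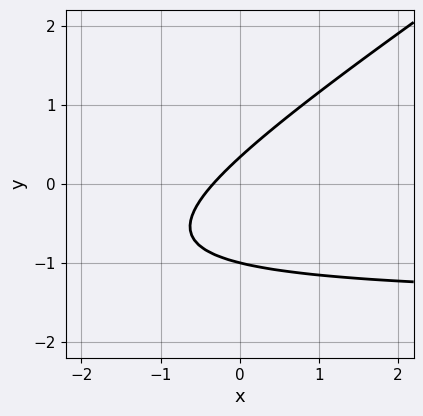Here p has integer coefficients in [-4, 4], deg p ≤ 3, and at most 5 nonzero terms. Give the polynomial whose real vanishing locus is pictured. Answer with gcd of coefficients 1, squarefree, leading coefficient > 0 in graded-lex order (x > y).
1. deg p = 2.
2. Against the integer gridlines: one y-axis crossing is at y = -1.
3. Matching integer coefficients to the picture gives p.

2*x*y - 3*y^2 + 3*x - 2*y + 1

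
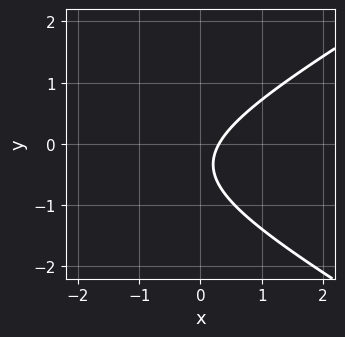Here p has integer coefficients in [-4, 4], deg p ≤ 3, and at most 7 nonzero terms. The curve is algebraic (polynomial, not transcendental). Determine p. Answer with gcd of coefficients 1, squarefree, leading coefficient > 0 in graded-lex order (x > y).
First, the degree is 2 — the shape is more complex than any degree-1 curve.
Next, observable constraints: the curve avoids every integer y-axis point in the box.
Finally, assembling these constraints gives the stated polynomial.

x^2 - 3*y^2 + 3*x - 2*y - 1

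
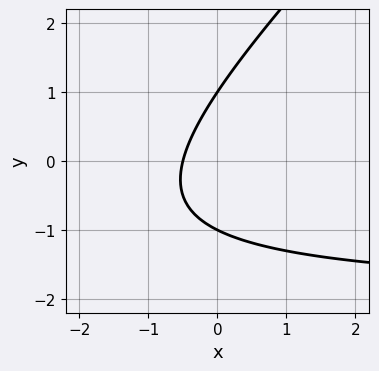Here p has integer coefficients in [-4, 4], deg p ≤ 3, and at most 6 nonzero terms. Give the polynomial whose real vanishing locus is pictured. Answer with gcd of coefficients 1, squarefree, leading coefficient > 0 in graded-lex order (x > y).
First, deg p = 2.
Then, from the visible intercepts: among the integer gridlines, it crosses the y-axis at y ∈ {-1, 1}.
Finally, assembling these constraints gives the stated polynomial.

x*y - y^2 + 2*x + 1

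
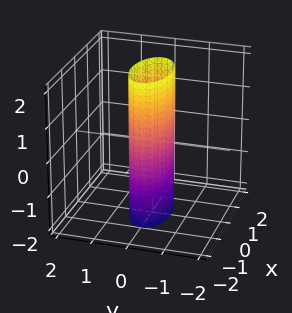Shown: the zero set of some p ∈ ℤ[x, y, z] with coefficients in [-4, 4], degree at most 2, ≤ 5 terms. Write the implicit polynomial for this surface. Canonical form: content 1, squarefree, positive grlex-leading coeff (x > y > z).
x^2 + 3*y^2 - 1

The degree is 2 — constant cross-section along one axis; a quadric.
Symmetries: it's symmetric under y → −y, forcing even powers of y; mirror symmetry z ↦ −z ⇒ only even powers of z; it's symmetric under x → −x, forcing even powers of x.
Checking where it meets the axes: the surface avoids every integer z-axis point in the box; among the integer gridlines, it crosses the x-axis at x ∈ {-1, 1}.
Matching integer coefficients to the picture gives p.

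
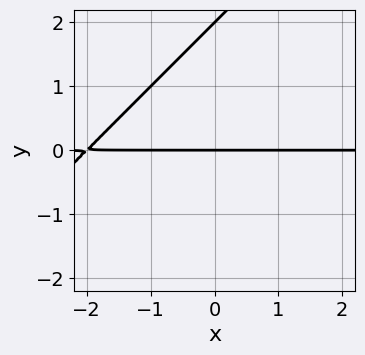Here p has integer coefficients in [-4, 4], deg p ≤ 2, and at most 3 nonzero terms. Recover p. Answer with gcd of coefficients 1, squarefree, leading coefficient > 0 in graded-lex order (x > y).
1. Degree: a generic line meets the curve in up to 2 points, so deg p = 2.
2. Against the integer gridlines: every point of the x-axis in the box is on the curve; among the integer gridlines, it crosses the y-axis at y ∈ {0, 2}.
3. These observations pin down the coefficients.

x*y - y^2 + 2*y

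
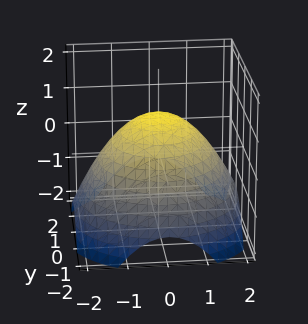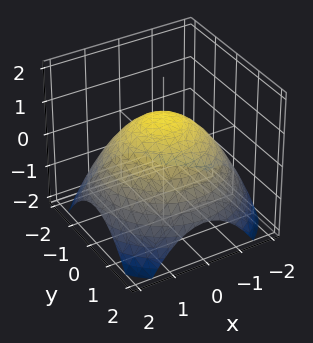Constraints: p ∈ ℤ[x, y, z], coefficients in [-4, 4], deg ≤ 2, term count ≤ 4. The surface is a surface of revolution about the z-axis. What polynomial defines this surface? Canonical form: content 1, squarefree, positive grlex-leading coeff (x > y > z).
x^2 + y^2 + 2*z - 2

First, deg p = 2. The shape is more complex than any degree-1 surface.
Next, symmetries: rotational symmetry about the z-axis ⇒ p depends on x, y only through x² + y².
Next, observable constraints: one z-axis crossing is at z = 1; a circular section at z = 0 has radius between 1 and 2.
Finally, together with the visible shape, these determine p as stated.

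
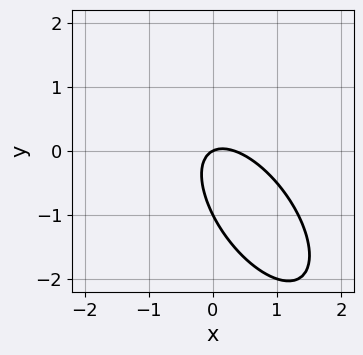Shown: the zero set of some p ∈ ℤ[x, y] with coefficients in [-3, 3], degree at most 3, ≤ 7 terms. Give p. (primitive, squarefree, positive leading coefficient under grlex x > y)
3*x^2 + 3*x*y + 2*y^2 - x + 2*y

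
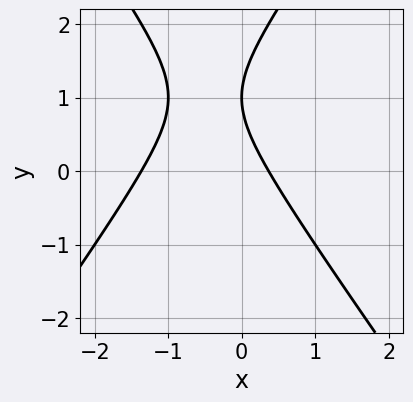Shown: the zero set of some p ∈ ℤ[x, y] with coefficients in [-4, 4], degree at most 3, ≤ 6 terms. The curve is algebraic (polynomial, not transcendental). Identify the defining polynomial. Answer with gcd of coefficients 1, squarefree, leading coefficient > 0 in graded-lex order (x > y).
First, degree: the shape is more complex than any degree-1 curve, so deg p = 2.
Next, observable constraints: one y-axis crossing is at y = 1.
Finally, the integer polynomial consistent with all of this is the stated p.

2*x^2 - y^2 + 2*x + 2*y - 1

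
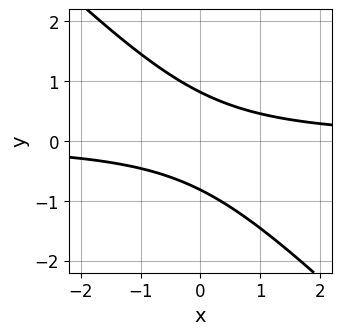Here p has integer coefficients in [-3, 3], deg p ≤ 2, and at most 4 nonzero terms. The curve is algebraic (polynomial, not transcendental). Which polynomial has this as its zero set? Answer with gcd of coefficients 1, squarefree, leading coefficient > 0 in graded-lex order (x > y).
3*x*y + 3*y^2 - 2

(a) deg p = 2. A generic line meets the curve in up to 2 points.
(b) Observable constraints: the curve avoids every integer x-axis point in the box.
(c) Putting this together gives p.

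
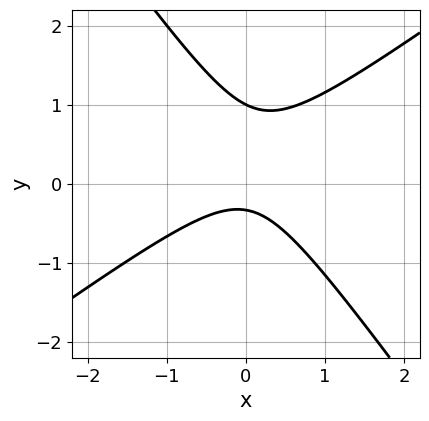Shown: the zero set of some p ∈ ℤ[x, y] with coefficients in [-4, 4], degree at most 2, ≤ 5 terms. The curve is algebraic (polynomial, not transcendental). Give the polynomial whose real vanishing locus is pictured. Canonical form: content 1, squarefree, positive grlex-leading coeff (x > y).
First, the degree is 2 — a generic line meets the curve in up to 2 points.
Then, against the integer gridlines: it crosses the y-axis at the gridline y = 1; no x-intercept at any integer in the box.
Finally, putting this together gives p.

3*x^2 - 2*x*y - 3*y^2 + 2*y + 1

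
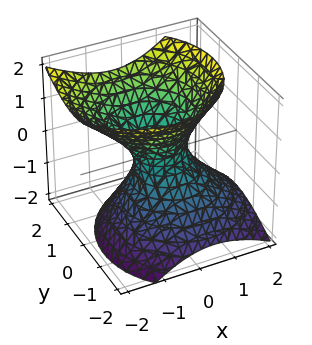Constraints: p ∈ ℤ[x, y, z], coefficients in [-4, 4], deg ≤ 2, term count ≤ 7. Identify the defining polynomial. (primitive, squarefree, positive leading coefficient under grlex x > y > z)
2*x^2 + x*z + 2*y^2 - y*z - 2*z^2 - 1

deg p = 2. The shape is more complex than any degree-1 surface.
From the axis intercepts and sections: no z-intercept at any integer in the box.
Assembling these constraints gives the stated polynomial.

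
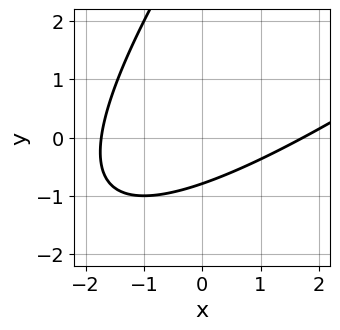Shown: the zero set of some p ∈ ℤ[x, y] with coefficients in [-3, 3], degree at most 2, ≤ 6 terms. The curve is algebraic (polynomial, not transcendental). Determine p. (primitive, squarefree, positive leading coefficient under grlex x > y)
x^2 - 2*x*y + y^2 - 3*y - 3

(a) deg p = 2. The shape is more complex than any degree-1 curve.
(b) Solving for integer coefficients yields p as stated.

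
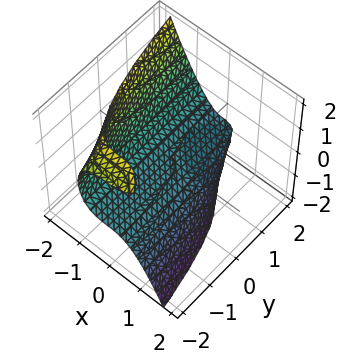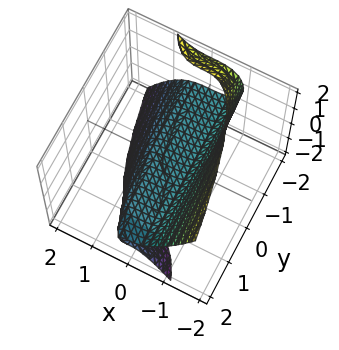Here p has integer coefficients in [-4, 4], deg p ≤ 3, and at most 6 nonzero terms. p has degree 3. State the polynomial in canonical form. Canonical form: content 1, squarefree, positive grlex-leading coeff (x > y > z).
3*x^3 + y*z^2 + 3*z + 1

1. Degree: no degree-2 surface has this shape, so deg p = 3.
2. Checking where it meets the axes: no y-intercept at any integer in the box.
3. Solving for integer coefficients yields p as stated.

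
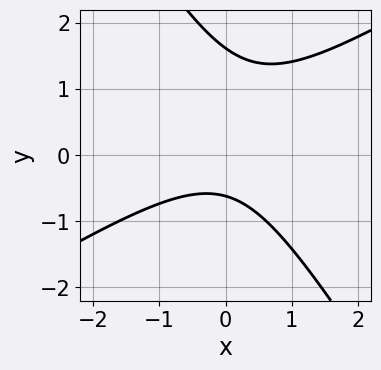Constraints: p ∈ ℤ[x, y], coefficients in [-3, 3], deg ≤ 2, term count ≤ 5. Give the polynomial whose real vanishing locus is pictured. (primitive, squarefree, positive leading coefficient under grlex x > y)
x^2 - x*y - y^2 + y + 1

deg p = 2.
From the axis intercepts and sections: it misses every integer gridline on the x-axis.
Together with the visible shape, these determine p as stated.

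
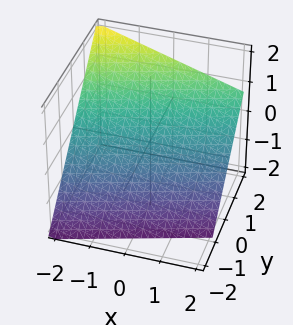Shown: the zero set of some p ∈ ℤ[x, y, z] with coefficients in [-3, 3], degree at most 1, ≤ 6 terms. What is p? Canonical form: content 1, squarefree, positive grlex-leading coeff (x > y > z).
x - 3*y + 3*z + 2

1. The degree is 1 — the surface is flat (a plane).
2. Checking where it meets the axes: it meets the x-axis at x = -2 (among the integer gridlines).
3. Matching integer coefficients to the picture gives p.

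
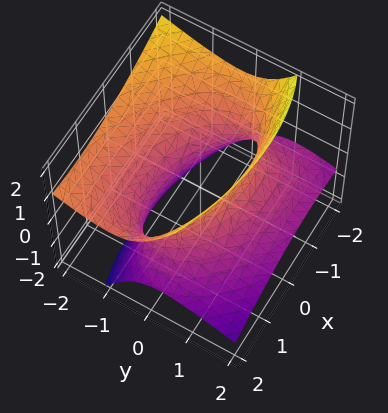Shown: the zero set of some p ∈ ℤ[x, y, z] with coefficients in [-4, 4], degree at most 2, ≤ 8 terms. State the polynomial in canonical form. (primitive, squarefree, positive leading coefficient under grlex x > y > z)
x^2 + x*y + 2*y^2 + 3*y*z - 2*z^2 - 2

The degree is 2 — a generic line meets the surface in up to 2 points.
Observable constraints: among the integer gridlines, it crosses the y-axis at y ∈ {-1, 1}; the surface avoids every integer z-axis point in the box.
Fitting integer coefficients to these (and the overall shape) gives p.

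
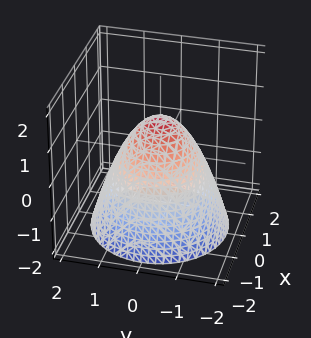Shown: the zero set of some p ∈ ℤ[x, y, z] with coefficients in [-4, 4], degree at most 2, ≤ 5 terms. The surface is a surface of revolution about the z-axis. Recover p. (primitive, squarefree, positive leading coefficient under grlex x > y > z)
deg p = 2.
Symmetry: every cross-section ⟂ z is a circle, so x, y appear only via x² + y².
Reading off the gridlines: the x-axis gridline crossings are at x ∈ {-1, 1}; it meets the z-axis at z = 1 (among the integer gridlines); a circular section at z = -1 has radius between 1 and 2; among the integer gridlines, it crosses the y-axis at y ∈ {-1, 1}.
The integer polynomial consistent with all of this is the stated p.

x^2 + y^2 + z - 1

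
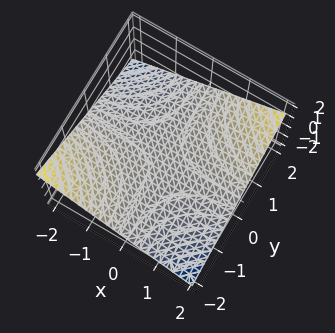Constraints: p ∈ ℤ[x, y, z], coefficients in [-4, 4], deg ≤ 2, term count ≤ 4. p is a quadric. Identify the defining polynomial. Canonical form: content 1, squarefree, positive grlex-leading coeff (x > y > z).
x*y - 3*z

First, degree: a saddle surface; a quadric, so deg p = 2.
Then, from the visible intercepts: it meets the z-axis at z = 0 (among the integer gridlines); the visible x-axis segment lies entirely on the surface; the visible y-axis segment lies entirely on the surface.
Finally, these observations pin down the coefficients.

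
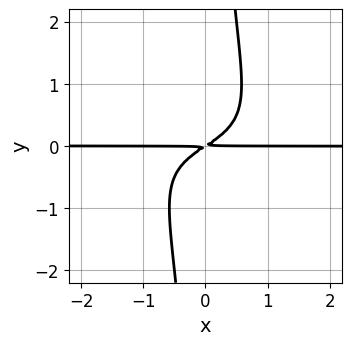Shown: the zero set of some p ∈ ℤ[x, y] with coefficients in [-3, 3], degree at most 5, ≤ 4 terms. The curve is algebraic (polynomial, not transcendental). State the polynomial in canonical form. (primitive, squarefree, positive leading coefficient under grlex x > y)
1. Degree: no degree-3 curve has this shape, so deg p = 4.
2. From the visible intercepts: the visible x-axis segment lies entirely on the curve.
3. Matching integer coefficients to the picture gives p.

2*x^2*y^2 + 2*x*y^3 + 2*x*y - 3*y^2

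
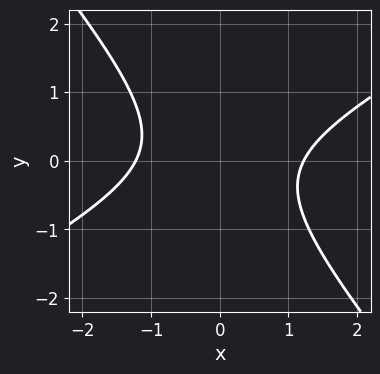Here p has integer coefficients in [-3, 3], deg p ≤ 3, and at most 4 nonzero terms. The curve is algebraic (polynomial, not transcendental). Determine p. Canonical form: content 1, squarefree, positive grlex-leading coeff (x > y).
2*x^2 - 2*x*y - 3*y^2 - 3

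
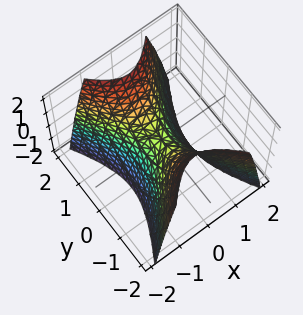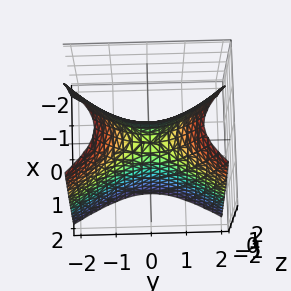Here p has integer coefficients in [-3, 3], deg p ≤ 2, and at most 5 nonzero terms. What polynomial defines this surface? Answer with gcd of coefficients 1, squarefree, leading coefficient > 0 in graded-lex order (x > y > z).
2*x^2 - y^2 + z

1. deg p = 2.
2. Symmetries: the x ↦ −x reflection is a symmetry, so x appears only in even powers; it's symmetric under y → −y, forcing even powers of y.
3. Against the integer gridlines: it crosses the y-axis at the gridline y = 0; it meets the x-axis at x = 0 (among the integer gridlines).
4. Assembling these constraints gives the stated polynomial.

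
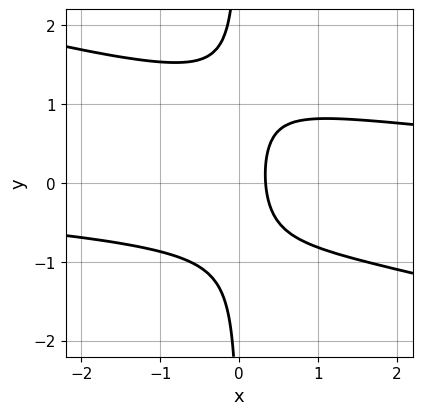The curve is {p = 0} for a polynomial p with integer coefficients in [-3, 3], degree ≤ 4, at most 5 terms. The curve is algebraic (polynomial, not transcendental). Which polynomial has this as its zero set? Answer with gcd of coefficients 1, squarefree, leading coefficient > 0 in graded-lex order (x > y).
1. Degree: a generic line meets the curve in up to 3 points, so deg p = 3.
2. Observable constraints: the curve avoids every integer y-axis point in the box.
3. Assembling these constraints gives the stated polynomial.

x^2*y + 3*x*y^2 - x*y - 3*x + 1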